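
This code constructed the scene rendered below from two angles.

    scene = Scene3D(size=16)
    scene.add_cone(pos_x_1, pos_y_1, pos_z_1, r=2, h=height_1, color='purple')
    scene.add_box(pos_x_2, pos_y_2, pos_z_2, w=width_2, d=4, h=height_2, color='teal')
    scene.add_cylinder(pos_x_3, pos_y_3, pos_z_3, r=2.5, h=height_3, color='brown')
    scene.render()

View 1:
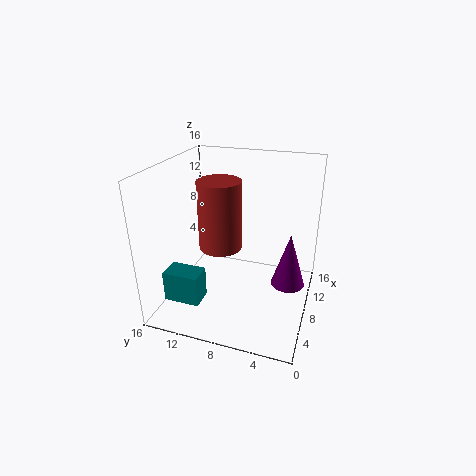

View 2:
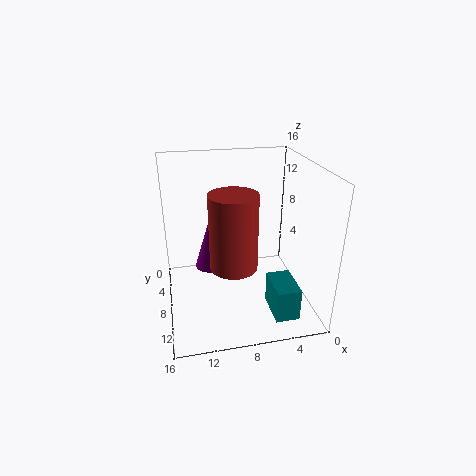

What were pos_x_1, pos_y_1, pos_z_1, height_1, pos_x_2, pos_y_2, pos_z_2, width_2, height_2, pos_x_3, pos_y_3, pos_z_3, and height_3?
pos_x_1 = 10.5, pos_y_1 = 2.5, pos_z_1 = 1.5, height_1 = 6.5, pos_x_2 = 3, pos_y_2 = 11, pos_z_2 = 1.5, width_2 = 2.5, height_2 = 3.5, pos_x_3 = 9, pos_y_3 = 10.5, pos_z_3 = 6, height_3 = 8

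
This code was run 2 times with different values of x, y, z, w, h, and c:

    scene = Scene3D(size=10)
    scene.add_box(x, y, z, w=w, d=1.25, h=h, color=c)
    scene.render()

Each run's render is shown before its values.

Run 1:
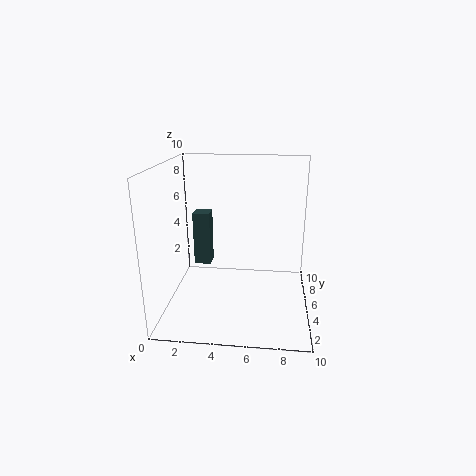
x = 1.5; y = 6.25; z = 2.25; w = 1.25; h = 4; c = 'darkslategray'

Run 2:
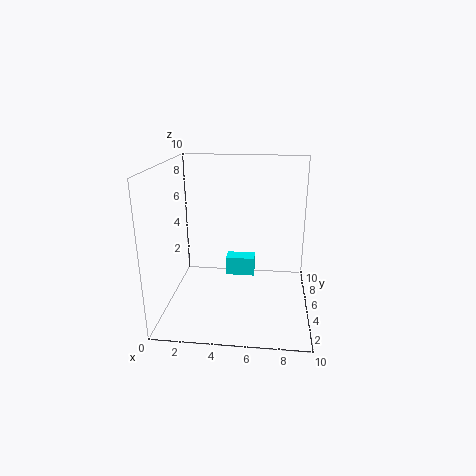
x = 3.75; y = 7.5; z = 0.75; w = 2.25; h = 1.5; c = 'cyan'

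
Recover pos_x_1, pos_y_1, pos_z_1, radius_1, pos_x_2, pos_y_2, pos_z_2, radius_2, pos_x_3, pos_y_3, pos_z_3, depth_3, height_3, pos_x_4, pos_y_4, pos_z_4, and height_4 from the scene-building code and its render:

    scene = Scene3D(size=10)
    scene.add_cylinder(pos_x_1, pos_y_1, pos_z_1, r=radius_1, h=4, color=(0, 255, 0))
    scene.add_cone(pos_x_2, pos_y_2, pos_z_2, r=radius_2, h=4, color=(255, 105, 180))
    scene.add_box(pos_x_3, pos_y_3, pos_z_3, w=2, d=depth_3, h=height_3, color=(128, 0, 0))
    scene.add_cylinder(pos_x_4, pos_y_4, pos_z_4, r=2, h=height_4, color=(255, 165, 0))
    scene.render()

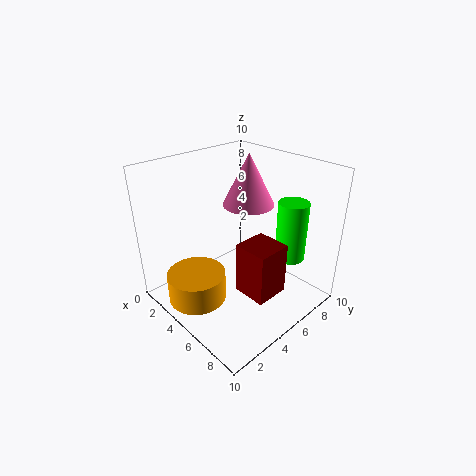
pos_x_1 = 8; pos_y_1 = 7; pos_z_1 = 4; radius_1 = 1; pos_x_2 = 3; pos_y_2 = 8; pos_z_2 = 6; radius_2 = 2; pos_x_3 = 8; pos_y_3 = 2; pos_z_3 = 4; depth_3 = 2; height_3 = 3; pos_x_4 = 4; pos_y_4 = 2; pos_z_4 = 1; height_4 = 2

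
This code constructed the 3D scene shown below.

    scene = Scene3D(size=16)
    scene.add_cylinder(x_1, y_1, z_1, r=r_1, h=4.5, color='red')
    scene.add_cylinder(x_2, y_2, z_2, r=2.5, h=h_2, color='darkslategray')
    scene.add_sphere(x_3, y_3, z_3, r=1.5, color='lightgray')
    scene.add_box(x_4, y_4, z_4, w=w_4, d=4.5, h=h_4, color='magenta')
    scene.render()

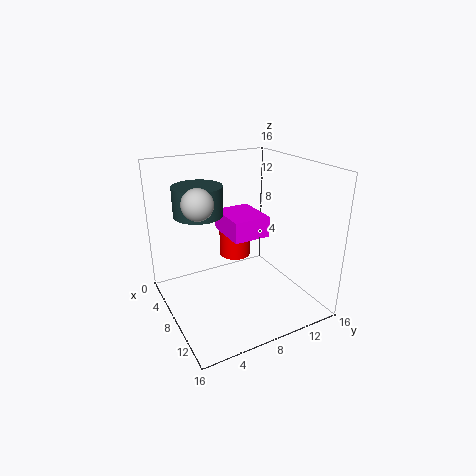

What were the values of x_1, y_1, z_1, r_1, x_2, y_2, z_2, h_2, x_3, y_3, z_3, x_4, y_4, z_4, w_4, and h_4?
x_1 = 2.5, y_1 = 10.5, z_1 = 3, r_1 = 2, x_2 = 8, y_2 = 3.5, z_2 = 11.5, h_2 = 3, x_3 = 10.5, y_3 = 2.5, z_3 = 13.5, x_4 = 2, y_4 = 8, z_4 = 7, w_4 = 5.5, h_4 = 2.5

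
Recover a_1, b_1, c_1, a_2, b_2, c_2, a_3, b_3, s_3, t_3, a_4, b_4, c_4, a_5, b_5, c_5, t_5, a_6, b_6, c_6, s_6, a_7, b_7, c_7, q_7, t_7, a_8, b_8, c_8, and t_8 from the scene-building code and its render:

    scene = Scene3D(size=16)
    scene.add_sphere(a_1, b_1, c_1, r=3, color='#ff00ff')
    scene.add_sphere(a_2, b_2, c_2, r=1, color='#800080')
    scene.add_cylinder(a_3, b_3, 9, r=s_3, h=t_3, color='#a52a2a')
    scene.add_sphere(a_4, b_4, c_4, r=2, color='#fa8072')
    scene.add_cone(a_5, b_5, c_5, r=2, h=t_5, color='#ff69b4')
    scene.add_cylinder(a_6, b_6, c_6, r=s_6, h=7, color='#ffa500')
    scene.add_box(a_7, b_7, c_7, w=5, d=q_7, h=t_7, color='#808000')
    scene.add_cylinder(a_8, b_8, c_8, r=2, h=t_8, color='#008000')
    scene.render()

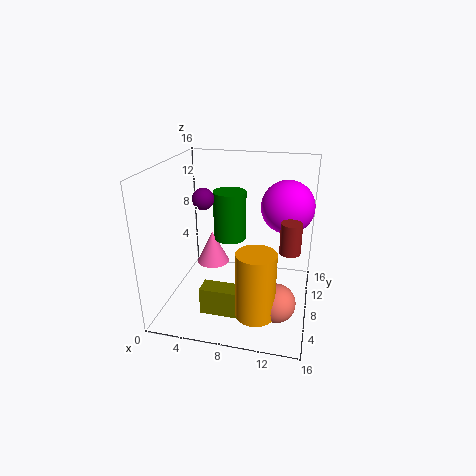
a_1 = 13, b_1 = 11, c_1 = 11, a_2 = 6, b_2 = 3, c_2 = 14, a_3 = 14, b_3 = 4, s_3 = 1, t_3 = 3, a_4 = 13, b_4 = 4, c_4 = 3, a_5 = 4, b_5 = 11, c_5 = 3, t_5 = 4, a_6 = 11, b_6 = 3, c_6 = 2, s_6 = 2, a_7 = 5, b_7 = 3, c_7 = 1, q_7 = 2, t_7 = 3, a_8 = 6, b_8 = 12, c_8 = 6, t_8 = 6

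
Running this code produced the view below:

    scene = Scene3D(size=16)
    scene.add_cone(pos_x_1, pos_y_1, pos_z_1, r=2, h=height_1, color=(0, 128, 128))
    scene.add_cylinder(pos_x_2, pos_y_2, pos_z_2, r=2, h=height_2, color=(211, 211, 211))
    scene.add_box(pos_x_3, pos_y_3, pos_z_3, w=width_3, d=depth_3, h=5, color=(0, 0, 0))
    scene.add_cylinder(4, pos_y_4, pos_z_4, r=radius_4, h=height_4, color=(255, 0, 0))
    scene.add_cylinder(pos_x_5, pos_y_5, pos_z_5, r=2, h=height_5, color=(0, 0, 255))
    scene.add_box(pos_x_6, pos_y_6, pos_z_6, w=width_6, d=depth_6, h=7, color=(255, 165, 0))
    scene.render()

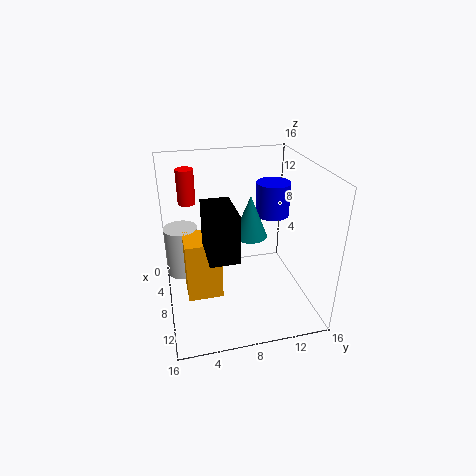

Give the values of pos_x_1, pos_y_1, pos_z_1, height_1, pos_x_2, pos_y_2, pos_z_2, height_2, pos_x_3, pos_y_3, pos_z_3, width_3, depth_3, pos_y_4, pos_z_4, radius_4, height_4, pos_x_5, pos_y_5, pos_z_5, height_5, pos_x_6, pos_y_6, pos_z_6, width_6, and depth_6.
pos_x_1 = 6
pos_y_1 = 10
pos_z_1 = 7
height_1 = 5
pos_x_2 = 4
pos_y_2 = 2
pos_z_2 = 2
height_2 = 6
pos_x_3 = 8
pos_y_3 = 4
pos_z_3 = 8
width_3 = 5
depth_3 = 3
pos_y_4 = 3
pos_z_4 = 11
radius_4 = 1
height_4 = 4
pos_x_5 = 5
pos_y_5 = 13
pos_z_5 = 9
height_5 = 4
pos_x_6 = 5
pos_y_6 = 2
pos_z_6 = 1
width_6 = 4
depth_6 = 4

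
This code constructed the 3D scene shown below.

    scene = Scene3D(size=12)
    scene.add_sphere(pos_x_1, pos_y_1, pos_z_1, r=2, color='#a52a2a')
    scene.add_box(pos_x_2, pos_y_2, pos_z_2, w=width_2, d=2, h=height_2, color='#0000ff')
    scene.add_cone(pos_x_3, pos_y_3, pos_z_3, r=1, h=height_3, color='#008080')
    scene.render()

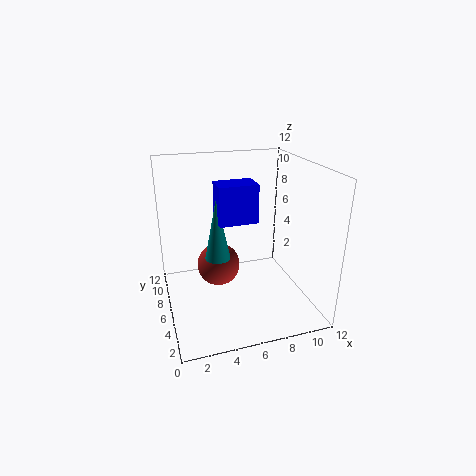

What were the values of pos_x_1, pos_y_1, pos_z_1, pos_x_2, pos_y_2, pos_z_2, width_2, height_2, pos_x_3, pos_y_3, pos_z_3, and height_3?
pos_x_1 = 5; pos_y_1 = 9; pos_z_1 = 2; pos_x_2 = 4; pos_y_2 = 4; pos_z_2 = 8; width_2 = 3; height_2 = 3; pos_x_3 = 4; pos_y_3 = 5; pos_z_3 = 5; height_3 = 5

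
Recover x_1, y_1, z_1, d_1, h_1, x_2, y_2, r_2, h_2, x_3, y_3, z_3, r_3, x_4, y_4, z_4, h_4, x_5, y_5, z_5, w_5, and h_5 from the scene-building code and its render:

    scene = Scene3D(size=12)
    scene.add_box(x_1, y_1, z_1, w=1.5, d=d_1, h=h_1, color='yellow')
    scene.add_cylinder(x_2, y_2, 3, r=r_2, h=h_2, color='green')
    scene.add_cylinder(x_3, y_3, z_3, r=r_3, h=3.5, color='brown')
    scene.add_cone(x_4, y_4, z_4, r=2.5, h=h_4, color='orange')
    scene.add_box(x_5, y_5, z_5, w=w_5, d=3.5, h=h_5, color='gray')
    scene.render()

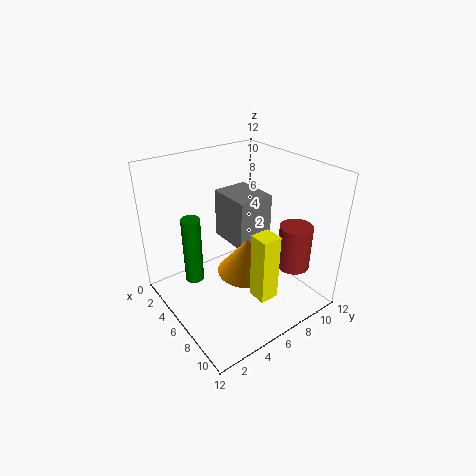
x_1 = 9.25; y_1 = 4.75; z_1 = 3; d_1 = 1.5; h_1 = 5.25; x_2 = 5; y_2 = 2.25; r_2 = 0.75; h_2 = 5.5; x_3 = 10.25; y_3 = 8.25; z_3 = 4.75; r_3 = 1.25; x_4 = 7; y_4 = 6.25; z_4 = 3.25; h_4 = 3; x_5 = 0.25; y_5 = 7.5; z_5 = 3.25; w_5 = 4.25; h_5 = 4.75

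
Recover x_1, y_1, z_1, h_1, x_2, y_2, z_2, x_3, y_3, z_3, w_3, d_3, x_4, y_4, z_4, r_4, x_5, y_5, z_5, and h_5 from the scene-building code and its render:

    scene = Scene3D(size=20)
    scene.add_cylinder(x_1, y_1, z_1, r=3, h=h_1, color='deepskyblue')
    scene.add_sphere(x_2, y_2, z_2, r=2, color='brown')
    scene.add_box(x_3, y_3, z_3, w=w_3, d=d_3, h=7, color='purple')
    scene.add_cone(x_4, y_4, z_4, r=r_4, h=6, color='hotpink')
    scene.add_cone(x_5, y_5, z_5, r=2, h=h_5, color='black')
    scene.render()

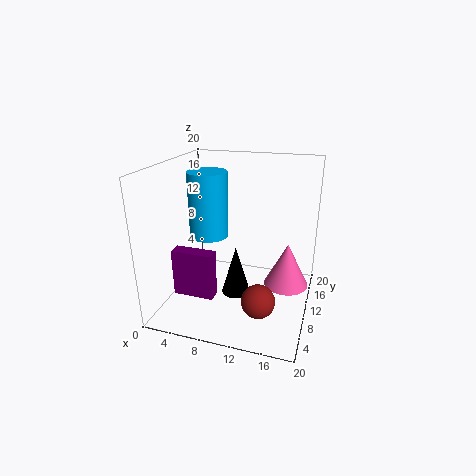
x_1 = 4; y_1 = 14; z_1 = 8; h_1 = 10; x_2 = 15; y_2 = 2; z_2 = 6; x_3 = 1; y_3 = 7; z_3 = 1; w_3 = 6; d_3 = 2; x_4 = 17; y_4 = 10; z_4 = 4; r_4 = 3; x_5 = 10; y_5 = 9; z_5 = 2; h_5 = 7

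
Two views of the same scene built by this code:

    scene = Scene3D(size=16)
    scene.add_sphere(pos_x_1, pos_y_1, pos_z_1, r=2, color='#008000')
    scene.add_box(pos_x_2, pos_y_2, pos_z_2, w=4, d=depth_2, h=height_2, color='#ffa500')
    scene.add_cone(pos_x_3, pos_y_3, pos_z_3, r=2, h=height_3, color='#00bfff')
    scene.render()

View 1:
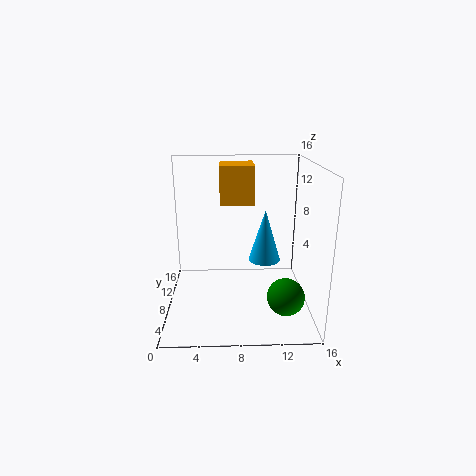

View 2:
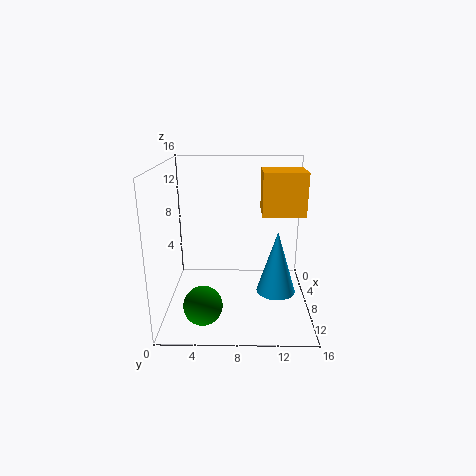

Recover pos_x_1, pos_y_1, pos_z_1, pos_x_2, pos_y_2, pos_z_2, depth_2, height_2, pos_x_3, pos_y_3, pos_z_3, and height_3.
pos_x_1 = 13, pos_y_1 = 4.5, pos_z_1 = 2.5, pos_x_2 = 6, pos_y_2 = 10.5, pos_z_2 = 11, depth_2 = 4.5, height_2 = 4.5, pos_x_3 = 11.5, pos_y_3 = 12, pos_z_3 = 3.5, height_3 = 6.5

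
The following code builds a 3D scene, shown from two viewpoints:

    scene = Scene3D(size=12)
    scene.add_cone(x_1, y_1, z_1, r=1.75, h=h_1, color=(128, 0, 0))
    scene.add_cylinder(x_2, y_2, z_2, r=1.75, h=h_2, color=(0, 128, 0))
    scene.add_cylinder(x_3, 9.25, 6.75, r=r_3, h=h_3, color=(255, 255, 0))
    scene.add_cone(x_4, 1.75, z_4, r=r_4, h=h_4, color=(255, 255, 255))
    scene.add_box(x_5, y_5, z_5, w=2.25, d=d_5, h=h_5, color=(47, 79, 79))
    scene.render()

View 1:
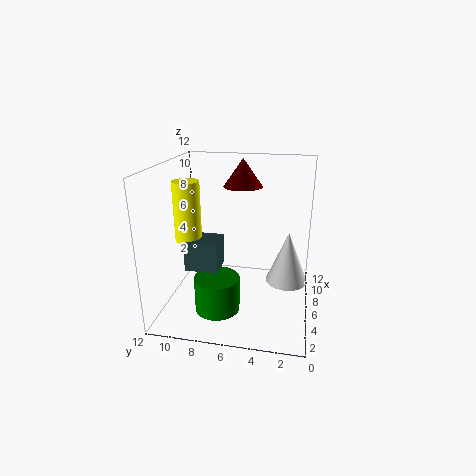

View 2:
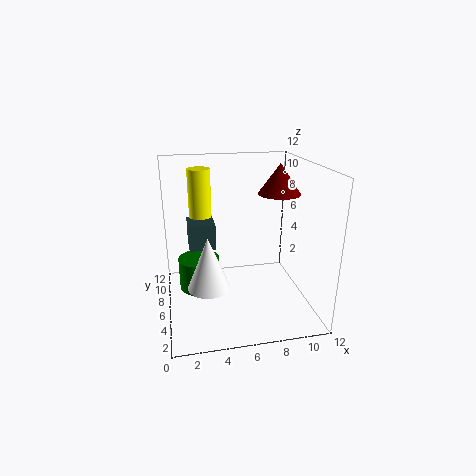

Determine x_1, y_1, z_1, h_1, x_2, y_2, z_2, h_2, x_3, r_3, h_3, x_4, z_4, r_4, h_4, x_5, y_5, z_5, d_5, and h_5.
x_1 = 9.5; y_1 = 6.25; z_1 = 9.5; h_1 = 2.5; x_2 = 2.75; y_2 = 7; z_2 = 1.25; h_2 = 2.75; x_3 = 3.25; r_3 = 1; h_3 = 4.5; x_4 = 3; z_4 = 4.25; r_4 = 1.5; h_4 = 3.75; x_5 = 2; y_5 = 6.75; z_5 = 4.75; d_5 = 2.5; h_5 = 2.25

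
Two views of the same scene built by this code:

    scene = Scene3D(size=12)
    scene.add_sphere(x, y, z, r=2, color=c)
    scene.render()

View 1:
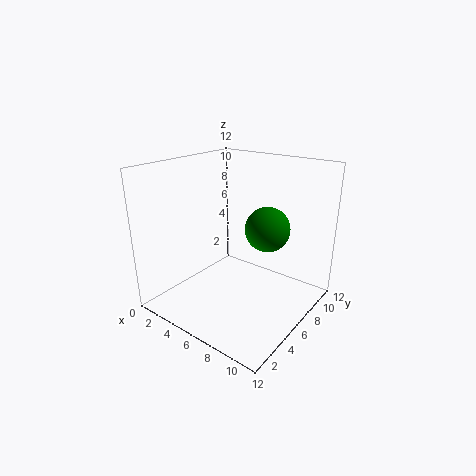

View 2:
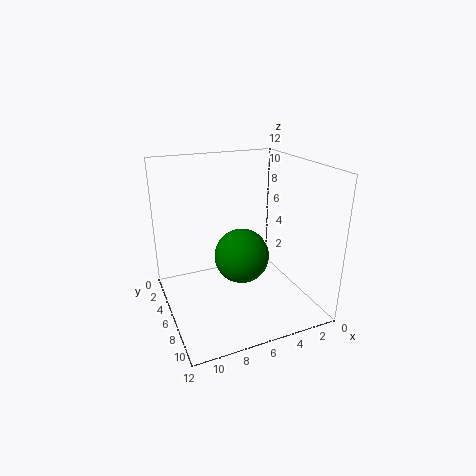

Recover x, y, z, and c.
x = 7; y = 9; z = 6; c = 'green'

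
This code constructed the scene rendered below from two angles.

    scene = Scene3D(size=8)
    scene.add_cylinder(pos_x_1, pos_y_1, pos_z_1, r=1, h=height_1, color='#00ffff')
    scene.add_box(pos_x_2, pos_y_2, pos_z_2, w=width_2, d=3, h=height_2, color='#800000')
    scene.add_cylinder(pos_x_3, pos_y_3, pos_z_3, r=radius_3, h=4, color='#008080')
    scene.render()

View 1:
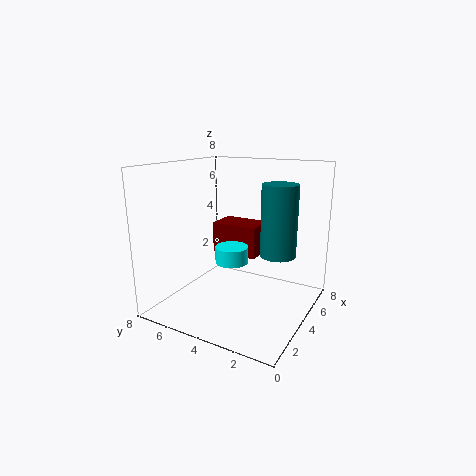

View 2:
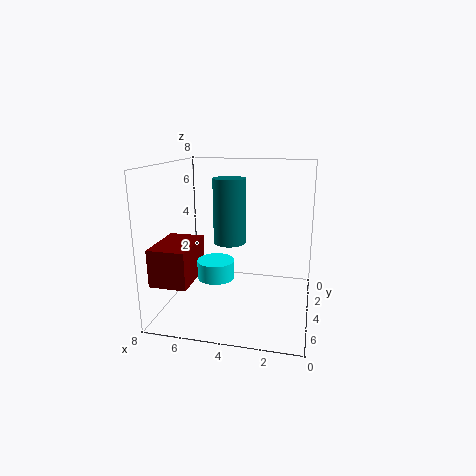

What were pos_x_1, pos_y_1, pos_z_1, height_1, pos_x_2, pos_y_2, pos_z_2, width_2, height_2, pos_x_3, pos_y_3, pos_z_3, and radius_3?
pos_x_1 = 5; pos_y_1 = 5; pos_z_1 = 2; height_1 = 1; pos_x_2 = 6; pos_y_2 = 4; pos_z_2 = 2; width_2 = 2; height_2 = 2; pos_x_3 = 5; pos_y_3 = 2; pos_z_3 = 3; radius_3 = 1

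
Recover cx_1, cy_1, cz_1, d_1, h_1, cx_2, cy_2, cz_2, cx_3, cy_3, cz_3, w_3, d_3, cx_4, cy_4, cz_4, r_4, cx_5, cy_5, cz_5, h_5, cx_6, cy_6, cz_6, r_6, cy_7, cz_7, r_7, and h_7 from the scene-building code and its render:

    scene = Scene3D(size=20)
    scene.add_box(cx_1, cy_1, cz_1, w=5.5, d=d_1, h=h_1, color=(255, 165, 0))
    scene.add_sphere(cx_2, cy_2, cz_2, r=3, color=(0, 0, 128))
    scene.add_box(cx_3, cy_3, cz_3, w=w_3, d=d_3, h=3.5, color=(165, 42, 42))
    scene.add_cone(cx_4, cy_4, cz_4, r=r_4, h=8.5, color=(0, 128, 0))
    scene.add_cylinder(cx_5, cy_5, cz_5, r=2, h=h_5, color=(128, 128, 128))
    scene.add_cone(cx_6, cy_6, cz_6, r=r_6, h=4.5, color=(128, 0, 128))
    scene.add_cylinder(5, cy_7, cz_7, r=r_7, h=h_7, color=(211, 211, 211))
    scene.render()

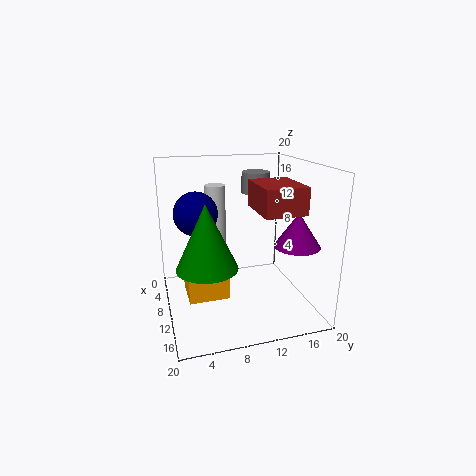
cx_1 = 7.5, cy_1 = 2.5, cz_1 = 2.5, d_1 = 5.5, h_1 = 3.5, cx_2 = 8.5, cy_2 = 4.5, cz_2 = 13.5, cx_3 = 9.5, cy_3 = 11.5, cz_3 = 14.5, w_3 = 7, d_3 = 5.5, cx_4 = 13, cy_4 = 5, cz_4 = 7.5, r_4 = 4, cx_5 = 7, cy_5 = 13.5, cz_5 = 15.5, h_5 = 3, cx_6 = 15, cy_6 = 16.5, cz_6 = 10, r_6 = 3, cy_7 = 8, cz_7 = 7.5, r_7 = 1.5, h_7 = 9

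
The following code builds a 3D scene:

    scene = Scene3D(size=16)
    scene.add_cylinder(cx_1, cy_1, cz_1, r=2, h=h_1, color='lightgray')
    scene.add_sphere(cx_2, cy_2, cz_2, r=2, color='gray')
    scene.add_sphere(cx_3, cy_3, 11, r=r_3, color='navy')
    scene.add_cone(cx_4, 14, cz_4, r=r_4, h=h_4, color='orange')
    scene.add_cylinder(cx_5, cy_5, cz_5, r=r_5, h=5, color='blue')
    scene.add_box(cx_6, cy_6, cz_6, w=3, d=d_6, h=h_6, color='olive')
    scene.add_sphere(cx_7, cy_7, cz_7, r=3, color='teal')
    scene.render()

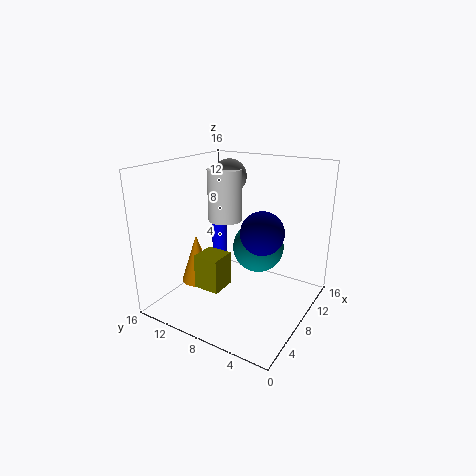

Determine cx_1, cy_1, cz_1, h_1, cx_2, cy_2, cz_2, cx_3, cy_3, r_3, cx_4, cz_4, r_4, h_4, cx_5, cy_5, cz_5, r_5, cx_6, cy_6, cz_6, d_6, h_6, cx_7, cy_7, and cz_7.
cx_1 = 10, cy_1 = 11, cz_1 = 9, h_1 = 6, cx_2 = 11, cy_2 = 11, cz_2 = 14, cx_3 = 4, cy_3 = 3, r_3 = 2, cx_4 = 8, cz_4 = 1, r_4 = 2, h_4 = 6, cx_5 = 13, cy_5 = 14, cz_5 = 2, r_5 = 1, cx_6 = 5, cy_6 = 9, cz_6 = 2, d_6 = 3, h_6 = 4, cx_7 = 11, cy_7 = 7, cz_7 = 6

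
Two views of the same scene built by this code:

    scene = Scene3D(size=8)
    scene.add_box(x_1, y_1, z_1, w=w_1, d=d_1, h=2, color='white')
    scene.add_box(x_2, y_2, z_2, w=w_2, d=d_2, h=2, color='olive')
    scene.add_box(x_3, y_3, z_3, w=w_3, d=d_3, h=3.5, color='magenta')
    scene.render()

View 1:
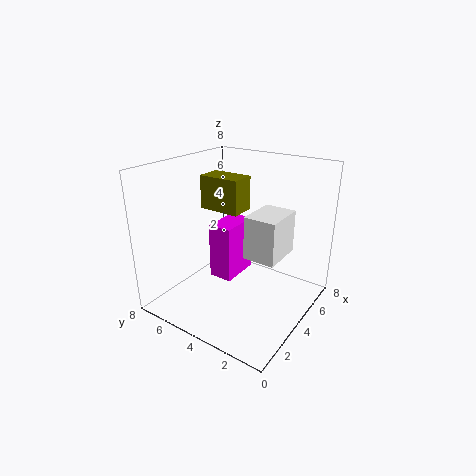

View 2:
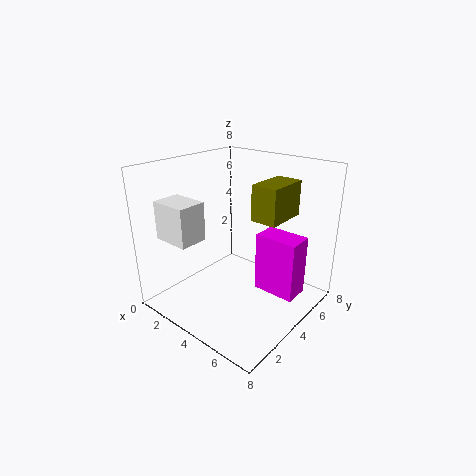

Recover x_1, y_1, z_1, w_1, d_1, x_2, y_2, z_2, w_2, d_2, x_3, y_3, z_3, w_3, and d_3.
x_1 = 1.5
y_1 = 0.5
z_1 = 4.5
w_1 = 2
d_1 = 1.5
x_2 = 4.5
y_2 = 4.5
z_2 = 5
w_2 = 1.5
d_2 = 2.5
x_3 = 4.5
y_3 = 5
z_3 = 0.5
w_3 = 2.5
d_3 = 1.5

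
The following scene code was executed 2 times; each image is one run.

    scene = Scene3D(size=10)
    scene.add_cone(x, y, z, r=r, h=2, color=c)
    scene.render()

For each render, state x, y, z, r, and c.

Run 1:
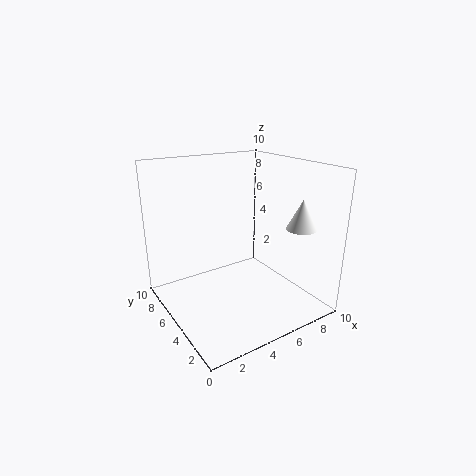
x = 8, y = 2, z = 6, r = 1, c = 'white'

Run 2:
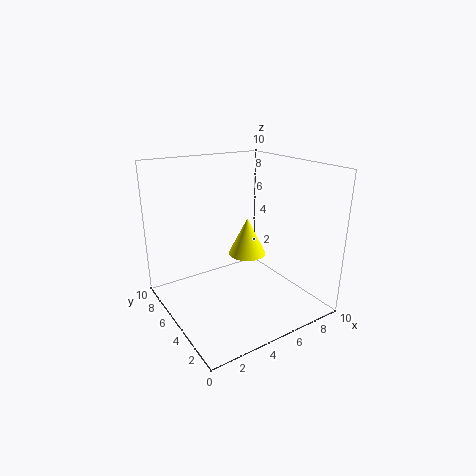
x = 3, y = 1, z = 6, r = 1, c = 'yellow'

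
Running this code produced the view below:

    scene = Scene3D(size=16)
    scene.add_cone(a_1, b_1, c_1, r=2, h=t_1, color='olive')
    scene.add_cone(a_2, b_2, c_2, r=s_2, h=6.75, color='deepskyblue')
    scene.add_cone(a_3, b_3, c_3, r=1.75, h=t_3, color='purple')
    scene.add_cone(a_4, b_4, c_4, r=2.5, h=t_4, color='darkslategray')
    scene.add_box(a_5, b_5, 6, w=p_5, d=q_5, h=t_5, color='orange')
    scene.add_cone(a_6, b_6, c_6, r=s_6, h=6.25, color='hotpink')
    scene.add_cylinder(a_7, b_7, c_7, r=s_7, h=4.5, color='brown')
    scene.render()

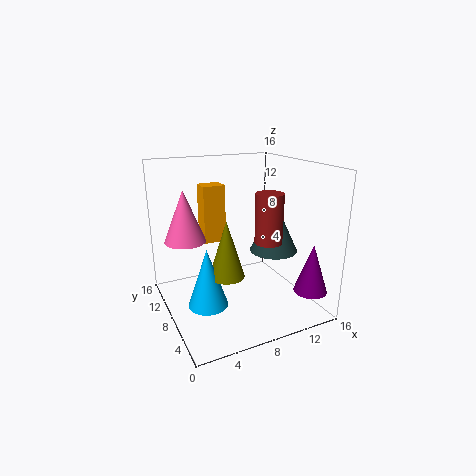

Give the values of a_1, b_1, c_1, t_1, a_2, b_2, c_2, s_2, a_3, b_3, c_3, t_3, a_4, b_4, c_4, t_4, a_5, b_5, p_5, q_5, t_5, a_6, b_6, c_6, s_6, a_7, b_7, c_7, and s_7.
a_1 = 6.5, b_1 = 7.75, c_1 = 3.75, t_1 = 6.5, a_2 = 4.25, b_2 = 8, c_2 = 0.5, s_2 = 2.25, a_3 = 13.5, b_3 = 1.75, c_3 = 3.25, t_3 = 5.25, a_4 = 10.75, b_4 = 5, c_4 = 7.25, t_4 = 5.25, a_5 = 5.75, b_5 = 12.5, p_5 = 2.75, q_5 = 2.25, t_5 = 7, a_6 = 3.5, b_6 = 13.25, c_6 = 6.5, s_6 = 2.5, a_7 = 7.75, b_7 = 1.25, c_7 = 10, s_7 = 1.25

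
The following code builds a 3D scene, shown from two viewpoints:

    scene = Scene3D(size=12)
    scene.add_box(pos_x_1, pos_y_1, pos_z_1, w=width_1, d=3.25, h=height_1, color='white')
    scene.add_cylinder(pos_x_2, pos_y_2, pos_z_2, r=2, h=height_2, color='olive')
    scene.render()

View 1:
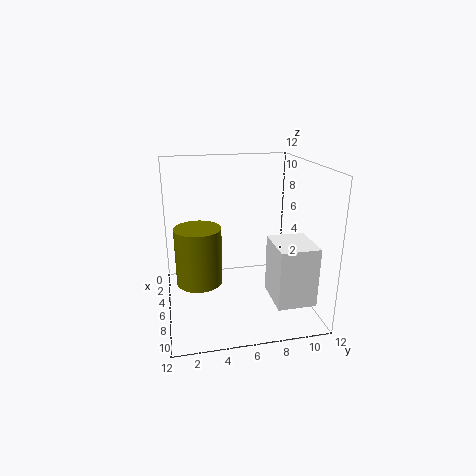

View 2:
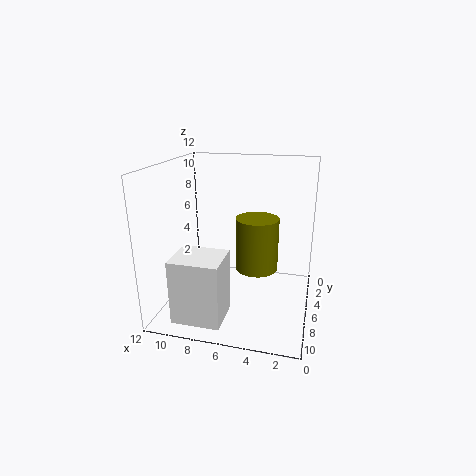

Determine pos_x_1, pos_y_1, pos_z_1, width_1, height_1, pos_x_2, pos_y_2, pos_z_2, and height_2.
pos_x_1 = 6, pos_y_1 = 8.5, pos_z_1 = 1, width_1 = 3.75, height_1 = 5, pos_x_2 = 5, pos_y_2 = 2.75, pos_z_2 = 1.75, height_2 = 5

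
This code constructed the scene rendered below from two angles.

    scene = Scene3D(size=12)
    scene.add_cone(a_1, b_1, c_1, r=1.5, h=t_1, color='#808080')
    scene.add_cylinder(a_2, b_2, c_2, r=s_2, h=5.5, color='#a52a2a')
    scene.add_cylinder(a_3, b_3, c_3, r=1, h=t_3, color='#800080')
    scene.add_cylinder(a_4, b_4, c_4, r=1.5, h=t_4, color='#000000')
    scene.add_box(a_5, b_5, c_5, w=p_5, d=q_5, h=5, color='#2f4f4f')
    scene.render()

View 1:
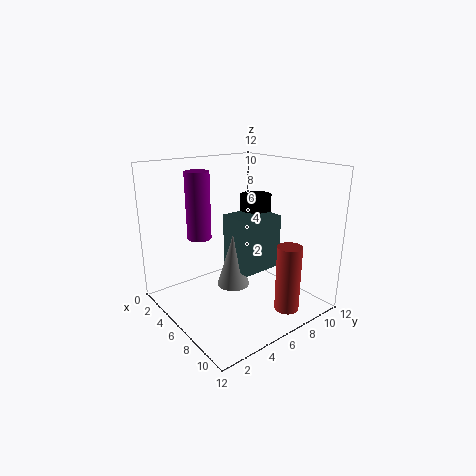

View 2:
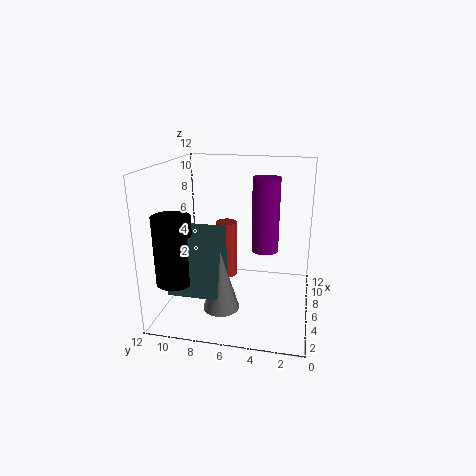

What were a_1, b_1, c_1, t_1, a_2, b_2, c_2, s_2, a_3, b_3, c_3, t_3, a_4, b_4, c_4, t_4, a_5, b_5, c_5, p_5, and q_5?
a_1 = 4; b_1 = 7; c_1 = 0.5; t_1 = 5; a_2 = 10; b_2 = 8; c_2 = 0.5; s_2 = 1; a_3 = 4; b_3 = 3.5; c_3 = 6; t_3 = 5.5; a_4 = 3; b_4 = 10.5; c_4 = 3; t_4 = 5.5; a_5 = 2.5; b_5 = 7; c_5 = 2; p_5 = 3.5; q_5 = 4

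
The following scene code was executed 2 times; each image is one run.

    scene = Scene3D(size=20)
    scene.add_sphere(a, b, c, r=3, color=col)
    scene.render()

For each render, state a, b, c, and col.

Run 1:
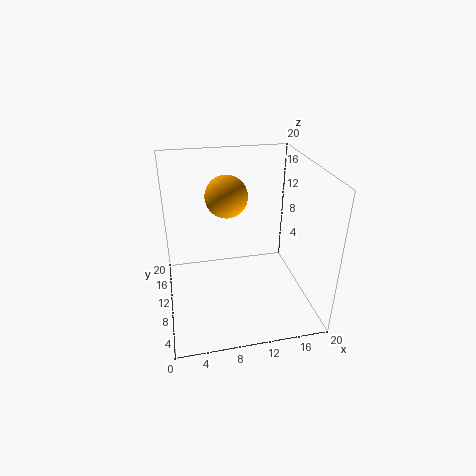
a = 9, b = 13, c = 15, col = 'orange'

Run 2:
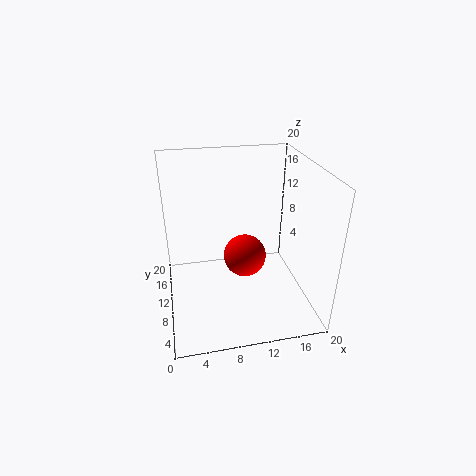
a = 11, b = 10, c = 7, col = 'red'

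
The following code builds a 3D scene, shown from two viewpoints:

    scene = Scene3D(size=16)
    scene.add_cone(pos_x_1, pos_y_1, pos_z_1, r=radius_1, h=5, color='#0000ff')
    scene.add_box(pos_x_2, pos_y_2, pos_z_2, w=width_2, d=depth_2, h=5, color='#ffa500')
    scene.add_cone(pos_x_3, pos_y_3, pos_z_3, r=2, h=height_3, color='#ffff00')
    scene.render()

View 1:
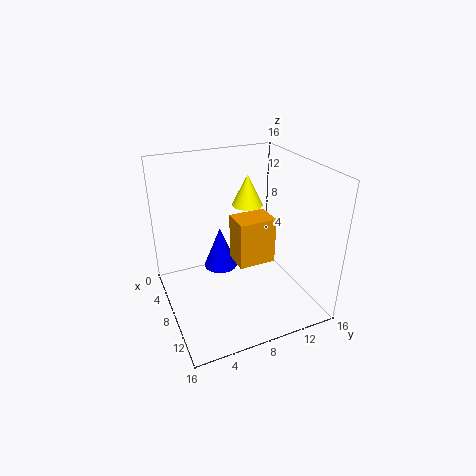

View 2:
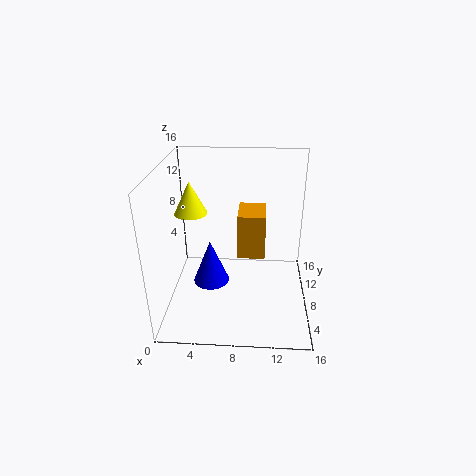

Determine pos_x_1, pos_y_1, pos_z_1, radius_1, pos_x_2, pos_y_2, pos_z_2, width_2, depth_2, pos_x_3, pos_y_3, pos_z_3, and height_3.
pos_x_1 = 5; pos_y_1 = 7; pos_z_1 = 3; radius_1 = 2; pos_x_2 = 8; pos_y_2 = 7; pos_z_2 = 6; width_2 = 3; depth_2 = 4; pos_x_3 = 2; pos_y_3 = 12; pos_z_3 = 9; height_3 = 4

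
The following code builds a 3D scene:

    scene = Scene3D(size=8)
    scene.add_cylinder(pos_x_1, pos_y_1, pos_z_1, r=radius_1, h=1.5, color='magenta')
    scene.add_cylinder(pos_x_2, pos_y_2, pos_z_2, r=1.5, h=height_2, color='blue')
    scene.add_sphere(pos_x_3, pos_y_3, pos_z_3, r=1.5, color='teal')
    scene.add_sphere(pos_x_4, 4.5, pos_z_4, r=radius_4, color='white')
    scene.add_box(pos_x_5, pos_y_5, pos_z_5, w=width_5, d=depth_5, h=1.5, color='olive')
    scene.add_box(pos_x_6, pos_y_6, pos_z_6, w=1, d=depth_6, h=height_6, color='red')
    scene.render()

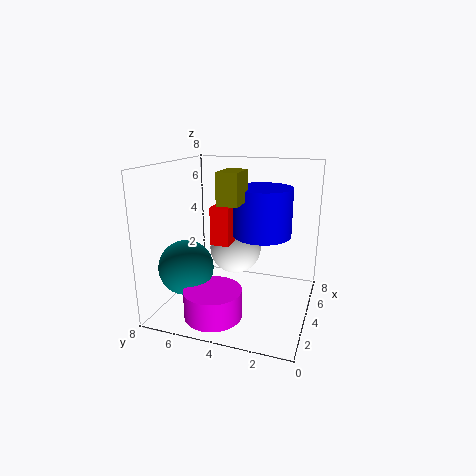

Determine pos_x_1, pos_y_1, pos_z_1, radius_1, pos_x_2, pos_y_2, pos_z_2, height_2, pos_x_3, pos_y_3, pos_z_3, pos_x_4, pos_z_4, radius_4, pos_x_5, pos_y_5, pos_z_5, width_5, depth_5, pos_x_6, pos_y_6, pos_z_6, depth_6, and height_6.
pos_x_1 = 1.5; pos_y_1 = 4.5; pos_z_1 = 0.5; radius_1 = 1.5; pos_x_2 = 3.5; pos_y_2 = 2.5; pos_z_2 = 4.5; height_2 = 2.5; pos_x_3 = 2.5; pos_y_3 = 6.5; pos_z_3 = 2.5; pos_x_4 = 5; pos_z_4 = 3; radius_4 = 1.5; pos_x_5 = 1; pos_y_5 = 3; pos_z_5 = 6.5; width_5 = 1.5; depth_5 = 1; pos_x_6 = 2.5; pos_y_6 = 4; pos_z_6 = 4; depth_6 = 1; height_6 = 2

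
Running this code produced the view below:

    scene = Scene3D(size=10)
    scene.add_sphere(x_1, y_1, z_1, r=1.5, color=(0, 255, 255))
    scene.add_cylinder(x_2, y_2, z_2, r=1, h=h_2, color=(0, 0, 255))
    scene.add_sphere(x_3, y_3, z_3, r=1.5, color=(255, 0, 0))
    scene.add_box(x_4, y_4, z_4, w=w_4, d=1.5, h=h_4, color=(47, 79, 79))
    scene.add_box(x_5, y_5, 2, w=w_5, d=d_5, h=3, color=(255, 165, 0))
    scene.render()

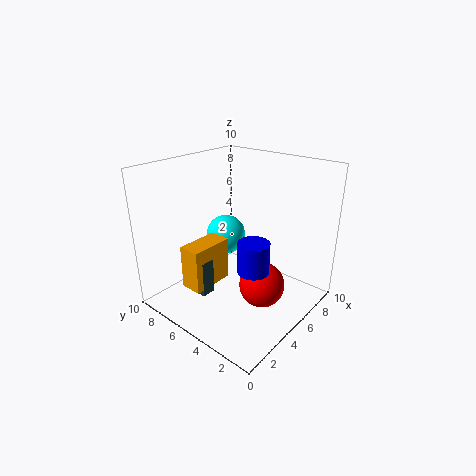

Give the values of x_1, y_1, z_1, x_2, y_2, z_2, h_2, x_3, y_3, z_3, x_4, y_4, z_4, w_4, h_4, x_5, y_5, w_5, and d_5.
x_1 = 6.5
y_1 = 7.5
z_1 = 4
x_2 = 3.5
y_2 = 2.5
z_2 = 4
h_2 = 2
x_3 = 4.5
y_3 = 2.5
z_3 = 2.5
x_4 = 2
y_4 = 5.5
z_4 = 1.5
w_4 = 1
h_4 = 2.5
x_5 = 1.5
y_5 = 5.5
w_5 = 3
d_5 = 1.5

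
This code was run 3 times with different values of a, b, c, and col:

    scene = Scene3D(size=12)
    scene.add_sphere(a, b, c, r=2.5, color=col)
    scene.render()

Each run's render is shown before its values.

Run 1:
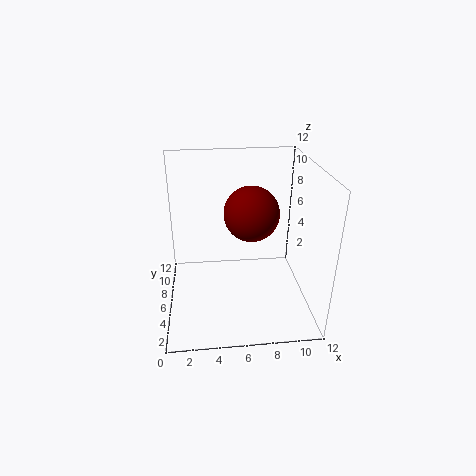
a = 7.5
b = 8.5
c = 7
col = 'maroon'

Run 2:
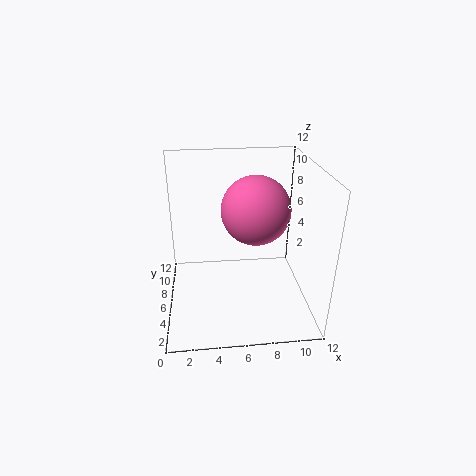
a = 7
b = 3.5
c = 9.5
col = 'hotpink'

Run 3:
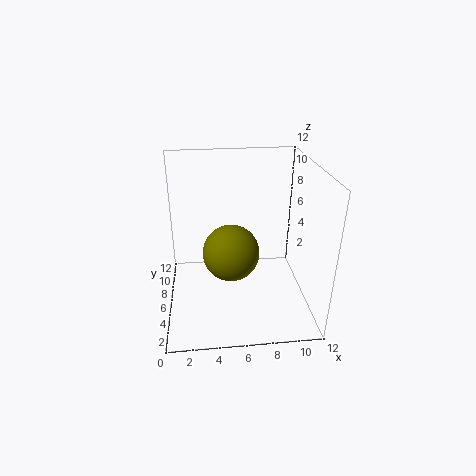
a = 5.5
b = 7
c = 4
col = 'olive'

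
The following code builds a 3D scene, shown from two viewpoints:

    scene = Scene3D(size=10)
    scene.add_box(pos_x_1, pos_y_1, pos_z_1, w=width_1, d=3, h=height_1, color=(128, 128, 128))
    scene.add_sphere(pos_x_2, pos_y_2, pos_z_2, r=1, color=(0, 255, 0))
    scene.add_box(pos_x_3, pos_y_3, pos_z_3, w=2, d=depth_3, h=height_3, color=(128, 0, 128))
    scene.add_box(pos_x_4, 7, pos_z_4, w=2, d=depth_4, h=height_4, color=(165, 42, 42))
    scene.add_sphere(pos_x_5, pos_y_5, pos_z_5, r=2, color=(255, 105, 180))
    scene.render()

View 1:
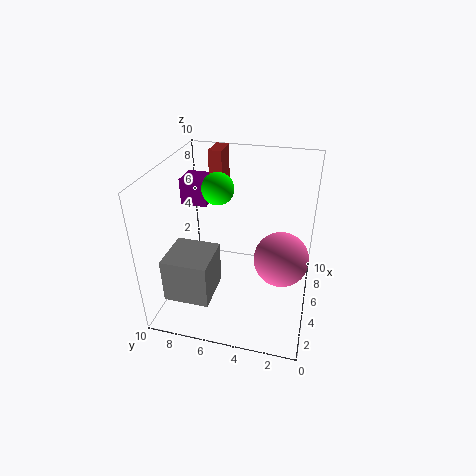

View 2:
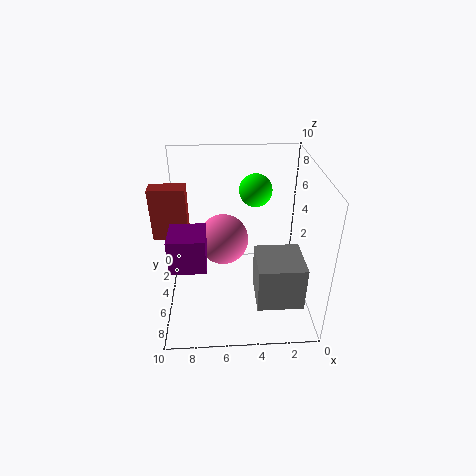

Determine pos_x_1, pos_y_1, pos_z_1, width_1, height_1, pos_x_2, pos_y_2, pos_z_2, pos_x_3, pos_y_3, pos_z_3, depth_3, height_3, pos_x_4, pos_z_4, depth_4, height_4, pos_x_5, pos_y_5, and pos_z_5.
pos_x_1 = 1, pos_y_1 = 6, pos_z_1 = 2, width_1 = 3, height_1 = 3, pos_x_2 = 4, pos_y_2 = 6, pos_z_2 = 9, pos_x_3 = 7, pos_y_3 = 8, pos_z_3 = 6, depth_3 = 2, height_3 = 2, pos_x_4 = 8, pos_z_4 = 7, depth_4 = 1, height_4 = 3, pos_x_5 = 6, pos_y_5 = 2, pos_z_5 = 3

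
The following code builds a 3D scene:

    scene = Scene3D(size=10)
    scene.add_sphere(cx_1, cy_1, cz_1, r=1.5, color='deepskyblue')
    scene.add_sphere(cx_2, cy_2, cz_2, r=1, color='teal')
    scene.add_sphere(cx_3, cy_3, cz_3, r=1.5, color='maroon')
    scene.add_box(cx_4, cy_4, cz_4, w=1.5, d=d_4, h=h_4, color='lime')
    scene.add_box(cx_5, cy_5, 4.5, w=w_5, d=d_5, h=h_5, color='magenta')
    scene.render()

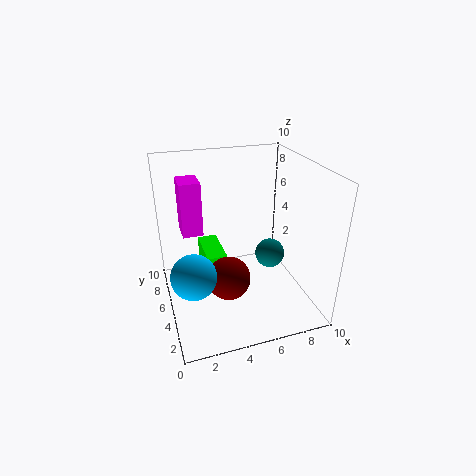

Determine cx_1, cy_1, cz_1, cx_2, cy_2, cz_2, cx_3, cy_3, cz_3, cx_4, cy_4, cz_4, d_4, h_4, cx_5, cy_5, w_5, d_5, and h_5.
cx_1 = 1.5, cy_1 = 3.5, cz_1 = 3.5, cx_2 = 7, cy_2 = 4, cz_2 = 4, cx_3 = 4, cy_3 = 4, cz_3 = 2.5, cx_4 = 3, cy_4 = 6, cz_4 = 1, d_4 = 3.5, h_4 = 2, cx_5 = 1.5, cy_5 = 7, w_5 = 1.5, d_5 = 2, h_5 = 4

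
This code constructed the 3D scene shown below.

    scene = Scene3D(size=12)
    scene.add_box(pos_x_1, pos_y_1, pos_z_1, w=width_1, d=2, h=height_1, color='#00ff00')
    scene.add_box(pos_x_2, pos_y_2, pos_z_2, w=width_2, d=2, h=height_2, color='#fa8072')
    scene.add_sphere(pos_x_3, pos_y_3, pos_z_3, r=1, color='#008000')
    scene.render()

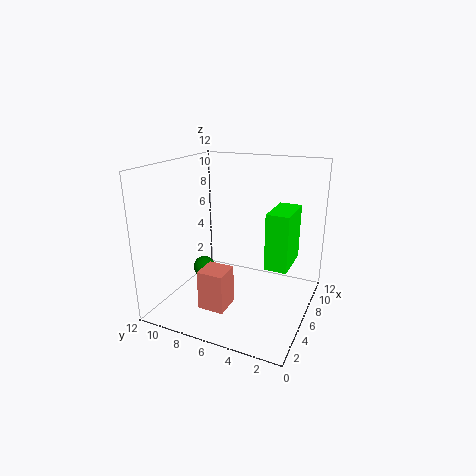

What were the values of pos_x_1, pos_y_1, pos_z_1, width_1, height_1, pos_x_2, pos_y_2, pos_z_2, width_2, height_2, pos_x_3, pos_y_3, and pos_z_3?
pos_x_1 = 7; pos_y_1 = 2; pos_z_1 = 3; width_1 = 4; height_1 = 5; pos_x_2 = 1; pos_y_2 = 5; pos_z_2 = 2; width_2 = 2; height_2 = 3; pos_x_3 = 7; pos_y_3 = 10; pos_z_3 = 2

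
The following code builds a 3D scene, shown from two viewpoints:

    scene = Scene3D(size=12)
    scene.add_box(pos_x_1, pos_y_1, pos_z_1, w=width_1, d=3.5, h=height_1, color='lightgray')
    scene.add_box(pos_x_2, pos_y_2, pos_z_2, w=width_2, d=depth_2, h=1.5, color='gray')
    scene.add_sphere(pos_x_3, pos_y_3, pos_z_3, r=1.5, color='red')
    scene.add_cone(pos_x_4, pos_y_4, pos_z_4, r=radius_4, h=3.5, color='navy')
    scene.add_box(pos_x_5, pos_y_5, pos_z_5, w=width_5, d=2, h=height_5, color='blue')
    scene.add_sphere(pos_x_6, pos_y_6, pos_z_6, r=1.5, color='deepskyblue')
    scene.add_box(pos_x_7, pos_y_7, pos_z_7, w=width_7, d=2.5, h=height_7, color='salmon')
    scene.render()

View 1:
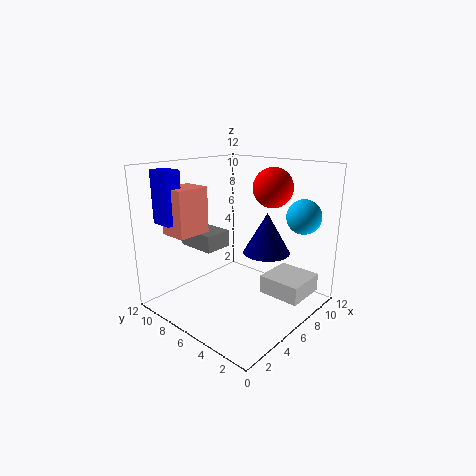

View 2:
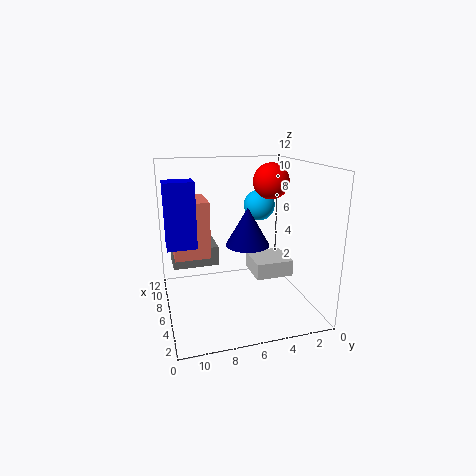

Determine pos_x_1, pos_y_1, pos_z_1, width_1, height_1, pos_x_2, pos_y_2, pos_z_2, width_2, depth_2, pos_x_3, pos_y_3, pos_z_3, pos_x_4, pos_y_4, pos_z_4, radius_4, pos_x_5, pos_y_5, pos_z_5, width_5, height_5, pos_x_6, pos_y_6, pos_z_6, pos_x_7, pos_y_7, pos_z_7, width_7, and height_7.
pos_x_1 = 6.5, pos_y_1 = 0.5, pos_z_1 = 1.5, width_1 = 3.5, height_1 = 1.5, pos_x_2 = 4.5, pos_y_2 = 8, pos_z_2 = 4.5, width_2 = 2.5, depth_2 = 3.5, pos_x_3 = 6.5, pos_y_3 = 3, pos_z_3 = 10.5, pos_x_4 = 8, pos_y_4 = 4.5, pos_z_4 = 4.5, radius_4 = 2, pos_x_5 = 2, pos_y_5 = 10, pos_z_5 = 7, width_5 = 1.5, height_5 = 4.5, pos_x_6 = 10.5, pos_y_6 = 2.5, pos_z_6 = 7.5, pos_x_7 = 2.5, pos_y_7 = 9, pos_z_7 = 6, width_7 = 3, height_7 = 4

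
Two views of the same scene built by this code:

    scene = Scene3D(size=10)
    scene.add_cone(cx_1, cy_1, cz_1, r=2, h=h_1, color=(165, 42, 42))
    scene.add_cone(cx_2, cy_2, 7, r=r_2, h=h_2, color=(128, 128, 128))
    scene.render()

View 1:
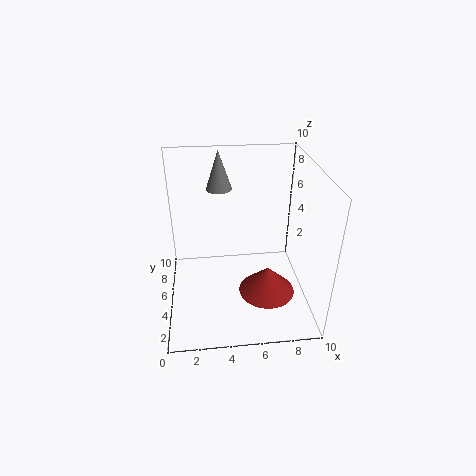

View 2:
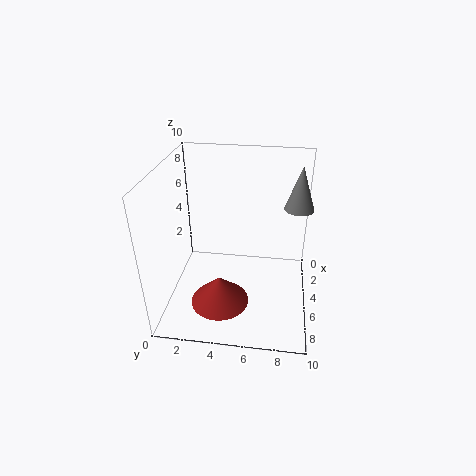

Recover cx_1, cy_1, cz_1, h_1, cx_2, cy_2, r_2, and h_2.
cx_1 = 7
cy_1 = 4
cz_1 = 1
h_1 = 2
cx_2 = 4
cy_2 = 9
r_2 = 1
h_2 = 3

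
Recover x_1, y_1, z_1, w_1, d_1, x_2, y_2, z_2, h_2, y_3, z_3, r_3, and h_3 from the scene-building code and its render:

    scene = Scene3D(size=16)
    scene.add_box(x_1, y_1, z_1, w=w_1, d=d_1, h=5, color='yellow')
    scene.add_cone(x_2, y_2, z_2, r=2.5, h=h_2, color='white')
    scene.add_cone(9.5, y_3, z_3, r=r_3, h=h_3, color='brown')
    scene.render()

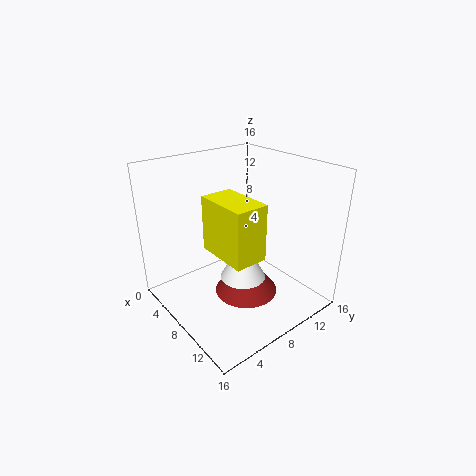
x_1 = 10.5, y_1 = 2, z_1 = 10, w_1 = 5, d_1 = 3, x_2 = 9.5, y_2 = 7.5, z_2 = 4, h_2 = 4.5, y_3 = 8, z_3 = 2, r_3 = 3.5, h_3 = 4.5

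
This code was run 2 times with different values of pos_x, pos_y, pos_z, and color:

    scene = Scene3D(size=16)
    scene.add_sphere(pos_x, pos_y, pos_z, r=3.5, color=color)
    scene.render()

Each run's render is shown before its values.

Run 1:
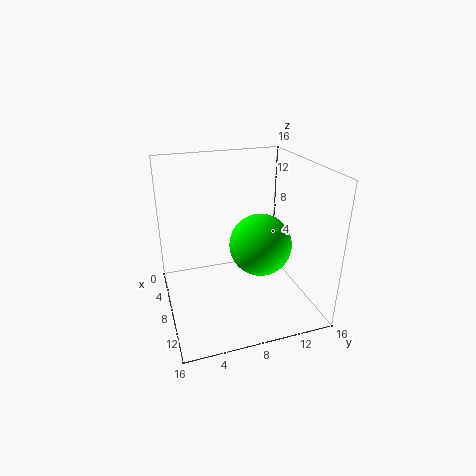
pos_x = 8.5, pos_y = 10.5, pos_z = 7, color = 'lime'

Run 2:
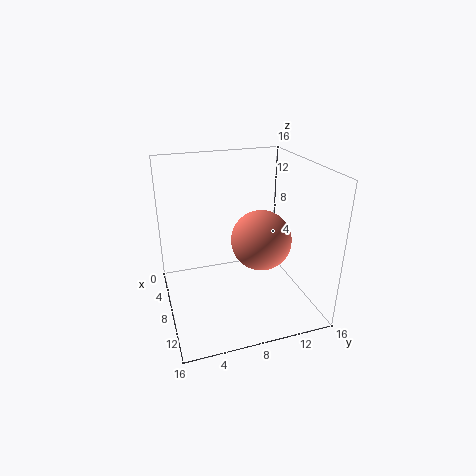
pos_x = 7.5, pos_y = 11, pos_z = 7, color = 'salmon'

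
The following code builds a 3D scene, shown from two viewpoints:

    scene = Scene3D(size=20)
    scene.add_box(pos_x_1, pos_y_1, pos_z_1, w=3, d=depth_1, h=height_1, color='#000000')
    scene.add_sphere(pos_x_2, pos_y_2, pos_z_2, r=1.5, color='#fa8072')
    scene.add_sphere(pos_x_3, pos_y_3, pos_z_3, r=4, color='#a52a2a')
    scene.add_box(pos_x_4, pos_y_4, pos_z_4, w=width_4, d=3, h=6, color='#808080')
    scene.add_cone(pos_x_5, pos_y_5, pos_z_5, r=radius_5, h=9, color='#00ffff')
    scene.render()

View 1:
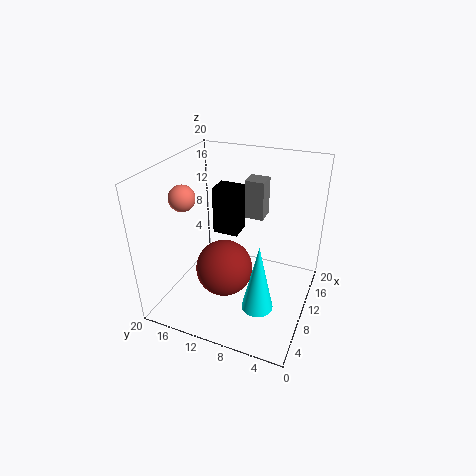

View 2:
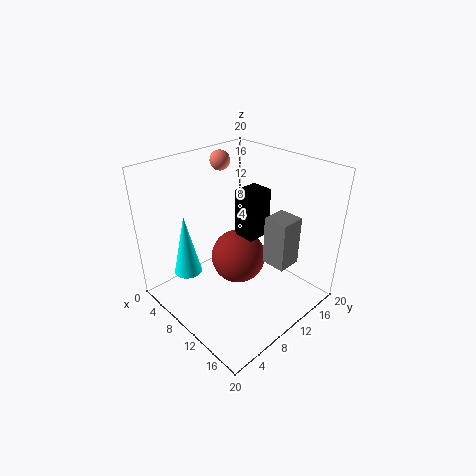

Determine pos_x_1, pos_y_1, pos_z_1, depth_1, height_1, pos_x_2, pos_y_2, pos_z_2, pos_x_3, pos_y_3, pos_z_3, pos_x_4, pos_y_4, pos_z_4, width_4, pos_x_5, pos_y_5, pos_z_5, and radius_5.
pos_x_1 = 9.5, pos_y_1 = 10, pos_z_1 = 10.5, depth_1 = 3.5, height_1 = 6.5, pos_x_2 = 2.5, pos_y_2 = 13.5, pos_z_2 = 18.5, pos_x_3 = 8.5, pos_y_3 = 11.5, pos_z_3 = 5.5, pos_x_4 = 16, pos_y_4 = 8.5, pos_z_4 = 10, width_4 = 3, pos_x_5 = 4.5, pos_y_5 = 5, pos_z_5 = 4, radius_5 = 2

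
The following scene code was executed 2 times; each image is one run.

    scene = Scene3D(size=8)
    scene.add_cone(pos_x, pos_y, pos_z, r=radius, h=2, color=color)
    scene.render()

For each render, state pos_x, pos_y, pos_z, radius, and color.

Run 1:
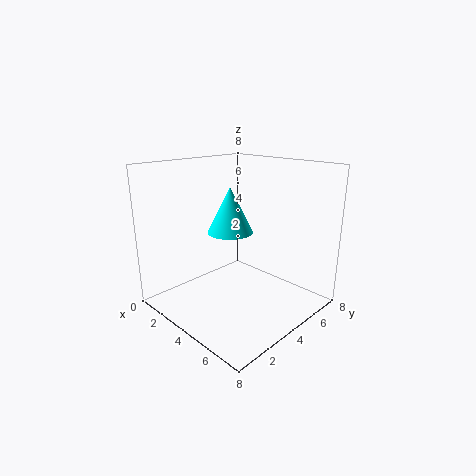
pos_x = 6
pos_y = 1.5
pos_z = 5.5
radius = 1
color = 'cyan'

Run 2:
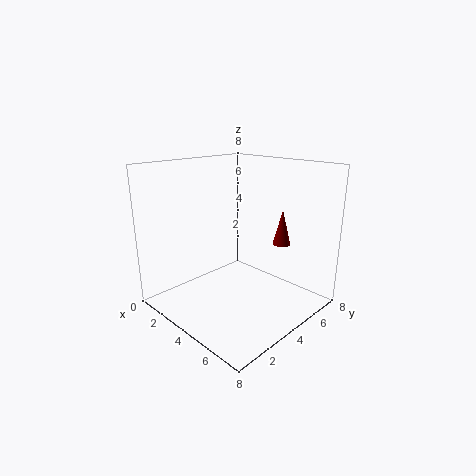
pos_x = 5.5
pos_y = 6
pos_z = 3.5
radius = 0.5
color = 'maroon'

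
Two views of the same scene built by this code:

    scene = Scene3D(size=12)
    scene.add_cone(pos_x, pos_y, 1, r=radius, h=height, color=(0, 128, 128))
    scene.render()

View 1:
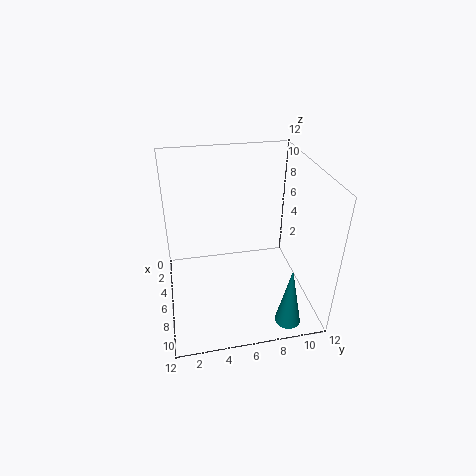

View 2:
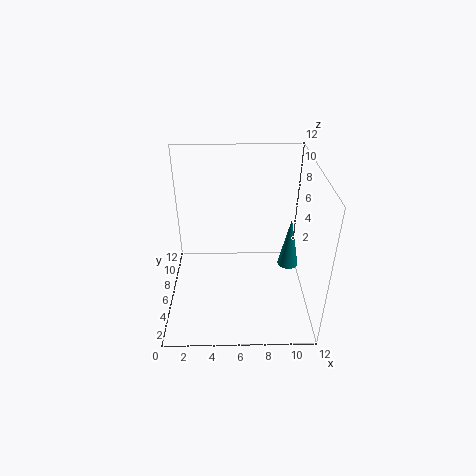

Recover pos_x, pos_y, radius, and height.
pos_x = 11; pos_y = 9; radius = 1; height = 5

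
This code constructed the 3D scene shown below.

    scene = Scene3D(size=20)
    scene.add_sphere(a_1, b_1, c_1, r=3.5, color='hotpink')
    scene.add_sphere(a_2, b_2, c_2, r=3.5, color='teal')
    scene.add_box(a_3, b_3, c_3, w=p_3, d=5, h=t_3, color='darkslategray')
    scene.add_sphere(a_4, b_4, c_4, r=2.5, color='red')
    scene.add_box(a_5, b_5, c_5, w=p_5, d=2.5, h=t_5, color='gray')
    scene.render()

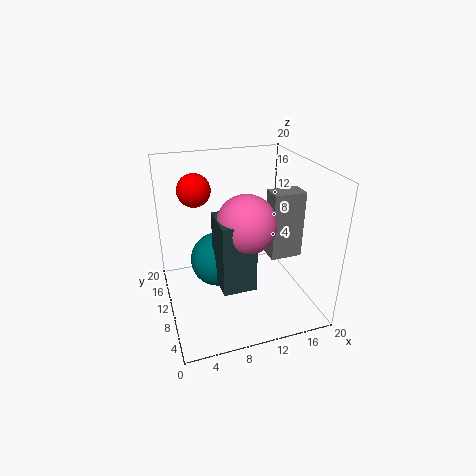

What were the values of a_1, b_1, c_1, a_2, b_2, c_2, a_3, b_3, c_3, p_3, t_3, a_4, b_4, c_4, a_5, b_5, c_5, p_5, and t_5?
a_1 = 9
b_1 = 4
c_1 = 15
a_2 = 6.5
b_2 = 8
c_2 = 8.5
a_3 = 5.5
b_3 = 1.5
c_3 = 7.5
p_3 = 4
t_3 = 8.5
a_4 = 5.5
b_4 = 17
c_4 = 15
a_5 = 12.5
b_5 = 4
c_5 = 9.5
p_5 = 4
t_5 = 8.5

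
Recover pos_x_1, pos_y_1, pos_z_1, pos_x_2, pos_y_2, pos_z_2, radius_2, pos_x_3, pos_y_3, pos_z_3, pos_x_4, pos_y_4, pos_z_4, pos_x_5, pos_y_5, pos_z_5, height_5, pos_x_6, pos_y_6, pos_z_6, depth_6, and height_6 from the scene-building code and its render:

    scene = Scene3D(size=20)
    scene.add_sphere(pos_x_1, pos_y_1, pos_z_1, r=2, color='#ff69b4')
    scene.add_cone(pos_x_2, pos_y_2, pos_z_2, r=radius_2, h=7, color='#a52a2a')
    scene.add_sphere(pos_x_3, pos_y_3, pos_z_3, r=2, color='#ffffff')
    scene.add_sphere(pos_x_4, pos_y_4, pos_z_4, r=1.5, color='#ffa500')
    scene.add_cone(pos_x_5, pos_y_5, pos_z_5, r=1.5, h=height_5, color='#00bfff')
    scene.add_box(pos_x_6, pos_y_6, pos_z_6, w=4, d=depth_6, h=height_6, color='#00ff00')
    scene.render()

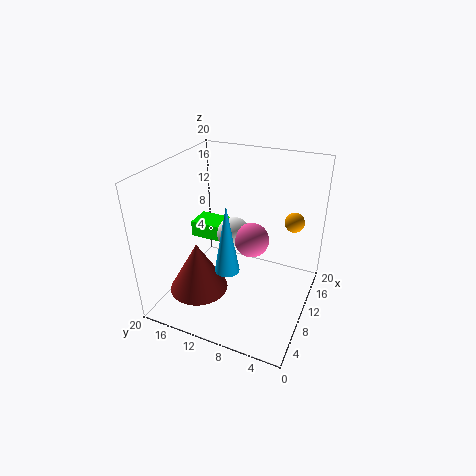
pos_x_1 = 5; pos_y_1 = 6; pos_z_1 = 13.5; pos_x_2 = 5.5; pos_y_2 = 14; pos_z_2 = 3.5; radius_2 = 4; pos_x_3 = 5.5; pos_y_3 = 8.5; pos_z_3 = 13.5; pos_x_4 = 17.5; pos_y_4 = 4; pos_z_4 = 10; pos_x_5 = 3.5; pos_y_5 = 8.5; pos_z_5 = 9.5; height_5 = 8.5; pos_x_6 = 13; pos_y_6 = 13.5; pos_z_6 = 6.5; depth_6 = 6; height_6 = 2.5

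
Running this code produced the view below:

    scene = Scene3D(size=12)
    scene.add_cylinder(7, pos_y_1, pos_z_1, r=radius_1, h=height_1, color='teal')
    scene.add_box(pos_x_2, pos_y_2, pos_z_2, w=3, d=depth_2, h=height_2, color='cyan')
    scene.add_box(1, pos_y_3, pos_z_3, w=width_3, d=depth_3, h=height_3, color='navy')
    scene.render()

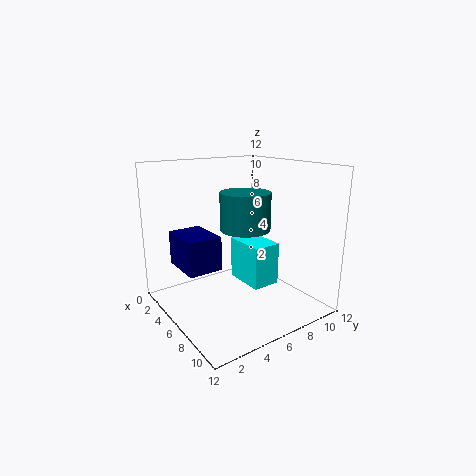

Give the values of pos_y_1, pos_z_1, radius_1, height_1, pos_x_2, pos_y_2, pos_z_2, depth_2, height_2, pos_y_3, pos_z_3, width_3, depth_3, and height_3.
pos_y_1 = 6
pos_z_1 = 7
radius_1 = 2
height_1 = 3
pos_x_2 = 8
pos_y_2 = 4
pos_z_2 = 4
depth_2 = 2
height_2 = 3
pos_y_3 = 2
pos_z_3 = 3
width_3 = 4
depth_3 = 3
height_3 = 3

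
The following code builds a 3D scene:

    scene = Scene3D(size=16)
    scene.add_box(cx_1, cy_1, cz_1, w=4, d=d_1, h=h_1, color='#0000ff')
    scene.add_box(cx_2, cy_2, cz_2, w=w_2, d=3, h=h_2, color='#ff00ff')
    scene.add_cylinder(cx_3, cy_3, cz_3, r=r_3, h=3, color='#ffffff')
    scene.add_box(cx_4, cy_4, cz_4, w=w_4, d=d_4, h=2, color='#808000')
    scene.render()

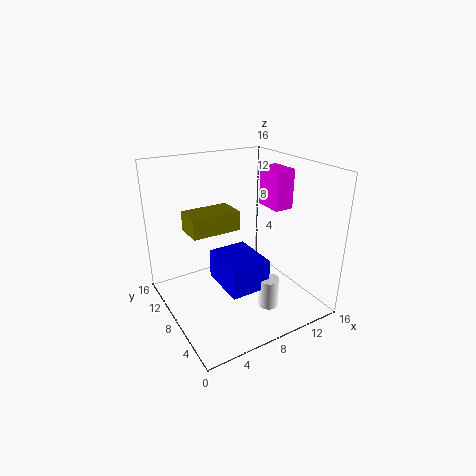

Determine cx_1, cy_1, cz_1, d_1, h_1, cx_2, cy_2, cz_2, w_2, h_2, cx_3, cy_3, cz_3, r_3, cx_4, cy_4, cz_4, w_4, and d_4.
cx_1 = 4
cy_1 = 2
cz_1 = 5
d_1 = 5
h_1 = 3
cx_2 = 10
cy_2 = 4
cz_2 = 12
w_2 = 2
h_2 = 4
cx_3 = 8
cy_3 = 2
cz_3 = 3
r_3 = 1
cx_4 = 2
cy_4 = 6
cz_4 = 10
w_4 = 5
d_4 = 3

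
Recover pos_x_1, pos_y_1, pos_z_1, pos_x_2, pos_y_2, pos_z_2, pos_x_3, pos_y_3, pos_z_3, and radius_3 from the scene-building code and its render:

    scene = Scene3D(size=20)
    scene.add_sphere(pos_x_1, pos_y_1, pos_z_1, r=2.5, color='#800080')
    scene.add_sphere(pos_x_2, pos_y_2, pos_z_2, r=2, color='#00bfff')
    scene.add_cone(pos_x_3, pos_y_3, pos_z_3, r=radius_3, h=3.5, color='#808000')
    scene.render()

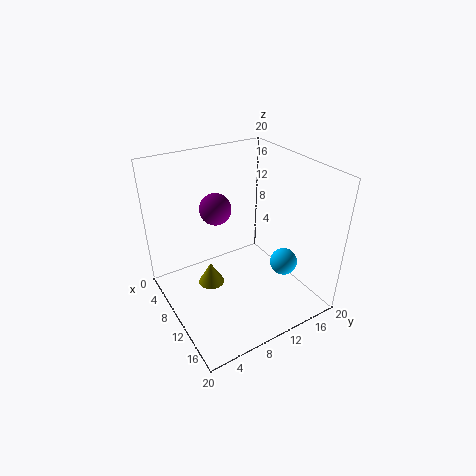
pos_x_1 = 2.5
pos_y_1 = 10.5
pos_z_1 = 11
pos_x_2 = 12.5
pos_y_2 = 16.5
pos_z_2 = 5
pos_x_3 = 6
pos_y_3 = 7.5
pos_z_3 = 0.5
radius_3 = 2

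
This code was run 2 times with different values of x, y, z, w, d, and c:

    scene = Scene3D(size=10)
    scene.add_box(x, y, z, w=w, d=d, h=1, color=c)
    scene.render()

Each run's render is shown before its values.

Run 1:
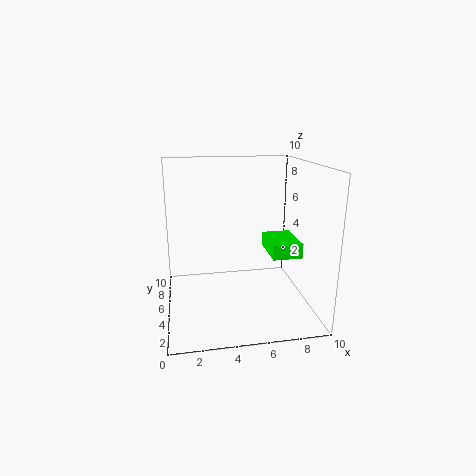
x = 7; y = 3; z = 4; w = 2; d = 3; c = 'lime'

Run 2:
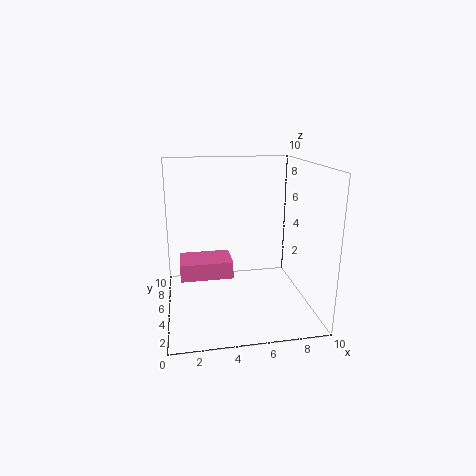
x = 1; y = 1; z = 4; w = 3; d = 2; c = 'hotpink'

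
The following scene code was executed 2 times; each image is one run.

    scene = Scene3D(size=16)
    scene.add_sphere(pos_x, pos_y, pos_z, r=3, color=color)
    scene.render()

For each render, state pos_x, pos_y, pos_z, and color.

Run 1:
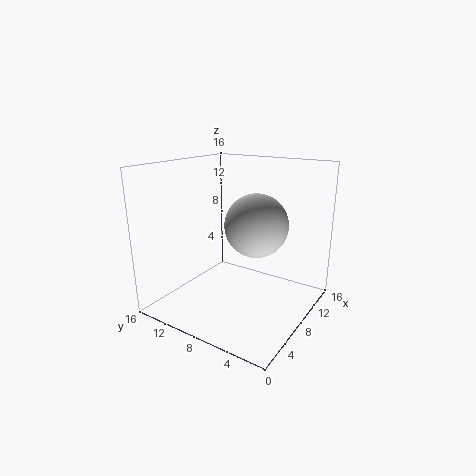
pos_x = 5; pos_y = 4; pos_z = 11; color = 'lightgray'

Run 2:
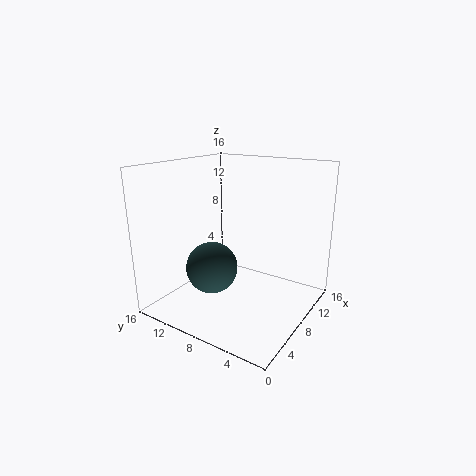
pos_x = 7; pos_y = 11; pos_z = 4; color = 'darkslategray'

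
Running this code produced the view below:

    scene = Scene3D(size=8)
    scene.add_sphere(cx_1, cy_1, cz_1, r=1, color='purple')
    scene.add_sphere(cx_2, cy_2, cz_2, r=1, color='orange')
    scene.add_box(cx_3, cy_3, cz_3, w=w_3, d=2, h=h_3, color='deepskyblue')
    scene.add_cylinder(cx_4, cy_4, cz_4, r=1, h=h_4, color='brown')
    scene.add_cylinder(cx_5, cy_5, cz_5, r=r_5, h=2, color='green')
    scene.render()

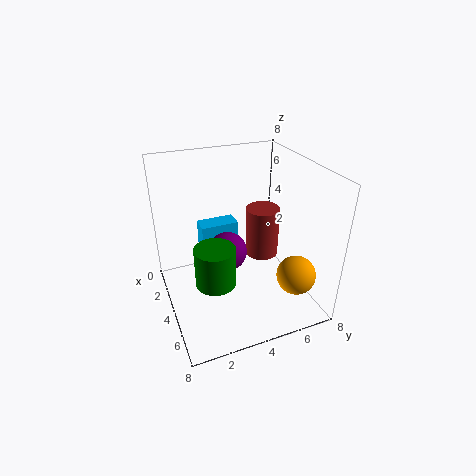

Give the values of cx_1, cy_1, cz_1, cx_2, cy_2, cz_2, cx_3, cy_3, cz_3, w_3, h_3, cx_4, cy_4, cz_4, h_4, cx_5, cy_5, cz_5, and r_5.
cx_1 = 5; cy_1 = 3; cz_1 = 4; cx_2 = 7; cy_2 = 6; cz_2 = 3; cx_3 = 3; cy_3 = 2; cz_3 = 3; w_3 = 1; h_3 = 2; cx_4 = 3; cy_4 = 6; cz_4 = 2; h_4 = 3; cx_5 = 6; cy_5 = 2; cz_5 = 3; r_5 = 1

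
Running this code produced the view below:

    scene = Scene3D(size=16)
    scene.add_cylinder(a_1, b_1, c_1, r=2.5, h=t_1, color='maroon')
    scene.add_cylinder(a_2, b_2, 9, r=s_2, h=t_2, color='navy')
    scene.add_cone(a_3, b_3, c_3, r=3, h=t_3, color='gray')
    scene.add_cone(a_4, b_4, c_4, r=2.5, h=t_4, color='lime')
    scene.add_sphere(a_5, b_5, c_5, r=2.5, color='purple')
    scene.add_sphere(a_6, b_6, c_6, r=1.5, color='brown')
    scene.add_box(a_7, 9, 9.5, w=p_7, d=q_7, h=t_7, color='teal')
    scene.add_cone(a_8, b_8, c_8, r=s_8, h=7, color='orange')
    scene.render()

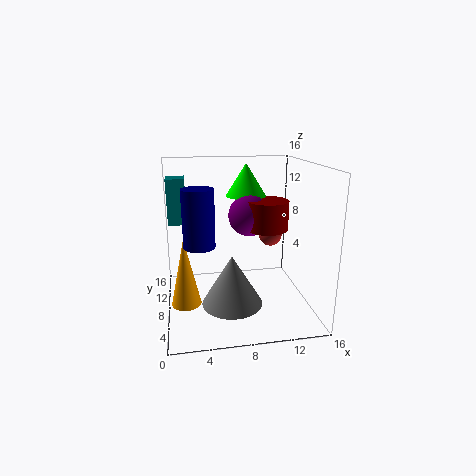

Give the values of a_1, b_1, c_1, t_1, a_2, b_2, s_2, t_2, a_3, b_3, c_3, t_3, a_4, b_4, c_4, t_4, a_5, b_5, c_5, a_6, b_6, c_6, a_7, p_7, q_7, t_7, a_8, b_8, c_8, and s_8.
a_1 = 12, b_1 = 10.5, c_1 = 8, t_1 = 3.5, a_2 = 3.5, b_2 = 3.5, s_2 = 1.5, t_2 = 5.5, a_3 = 6.5, b_3 = 3, c_3 = 3, t_3 = 5, a_4 = 10, b_4 = 13.5, c_4 = 11.5, t_4 = 4, a_5 = 10, b_5 = 11.5, c_5 = 9.5, a_6 = 13.5, b_6 = 14, c_6 = 6, a_7 = 0.5, p_7 = 2, q_7 = 2.5, t_7 = 5, a_8 = 2, b_8 = 4.5, c_8 = 2.5, s_8 = 1.5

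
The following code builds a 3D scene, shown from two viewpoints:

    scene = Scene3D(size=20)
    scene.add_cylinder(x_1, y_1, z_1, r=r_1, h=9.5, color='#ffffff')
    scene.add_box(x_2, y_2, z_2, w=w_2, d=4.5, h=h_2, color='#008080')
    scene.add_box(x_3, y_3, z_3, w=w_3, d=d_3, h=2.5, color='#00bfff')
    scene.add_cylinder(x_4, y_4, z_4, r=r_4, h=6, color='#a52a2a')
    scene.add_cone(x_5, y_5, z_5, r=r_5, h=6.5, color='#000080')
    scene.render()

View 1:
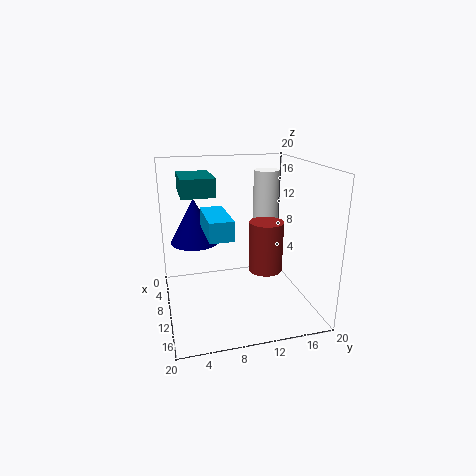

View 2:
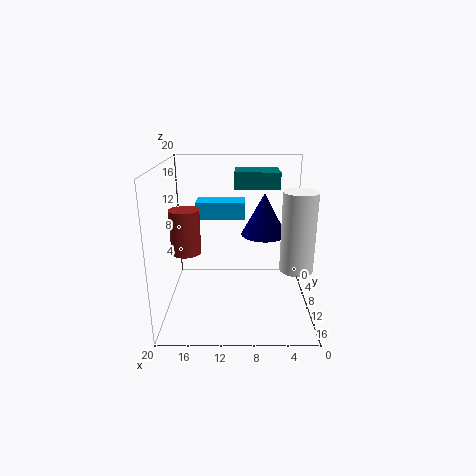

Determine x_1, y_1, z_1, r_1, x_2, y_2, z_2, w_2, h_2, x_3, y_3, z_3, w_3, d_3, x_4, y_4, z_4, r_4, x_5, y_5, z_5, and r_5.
x_1 = 3
y_1 = 16.5
z_1 = 8.5
r_1 = 2
x_2 = 4
y_2 = 2.5
z_2 = 16
w_2 = 6.5
h_2 = 2.5
x_3 = 9
y_3 = 5
z_3 = 12
w_3 = 7
d_3 = 3
x_4 = 17
y_4 = 11.5
z_4 = 8.5
r_4 = 2
x_5 = 6
y_5 = 4.5
z_5 = 8.5
r_5 = 3.5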